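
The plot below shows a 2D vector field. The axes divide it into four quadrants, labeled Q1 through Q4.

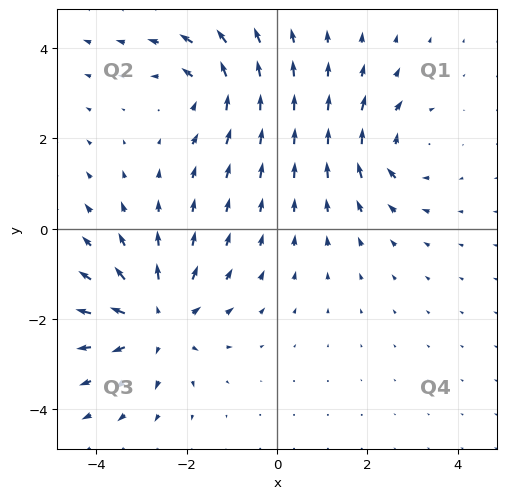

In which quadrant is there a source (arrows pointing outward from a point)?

The source sits at approximately (-2.7, -2.0), which lies in quadrant Q3. The divergence there is about +4, positive as expected for a source.

Q3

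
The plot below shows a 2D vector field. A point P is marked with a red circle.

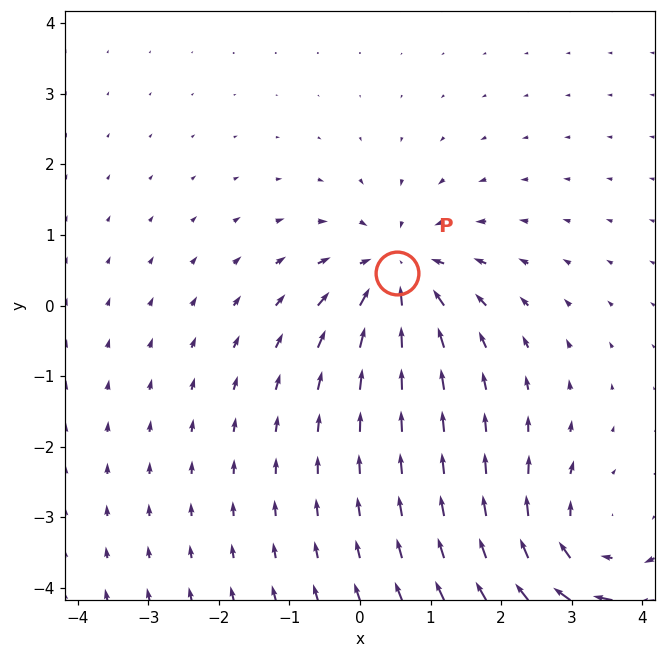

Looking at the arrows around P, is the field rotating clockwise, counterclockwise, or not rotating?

not rotating

Near P at (0.5, 0.5) the arrows show no circulation. The curl there is ≈0.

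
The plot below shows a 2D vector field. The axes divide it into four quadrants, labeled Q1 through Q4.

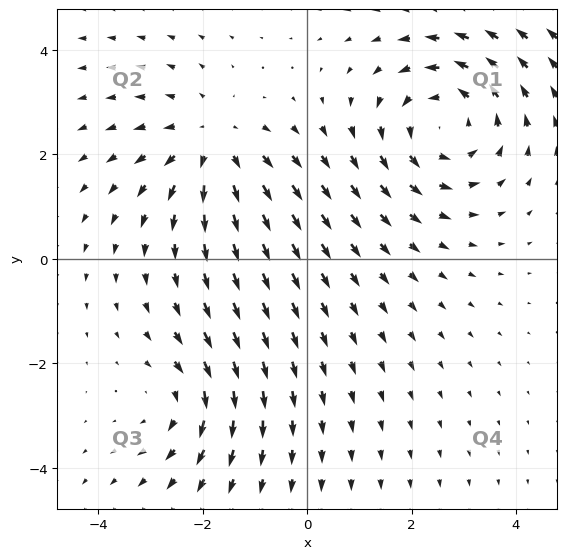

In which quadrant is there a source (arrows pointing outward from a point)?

The source sits at approximately (-1.8, 2.2), which lies in quadrant Q2. The divergence there is about +3, positive as expected for a source.

Q2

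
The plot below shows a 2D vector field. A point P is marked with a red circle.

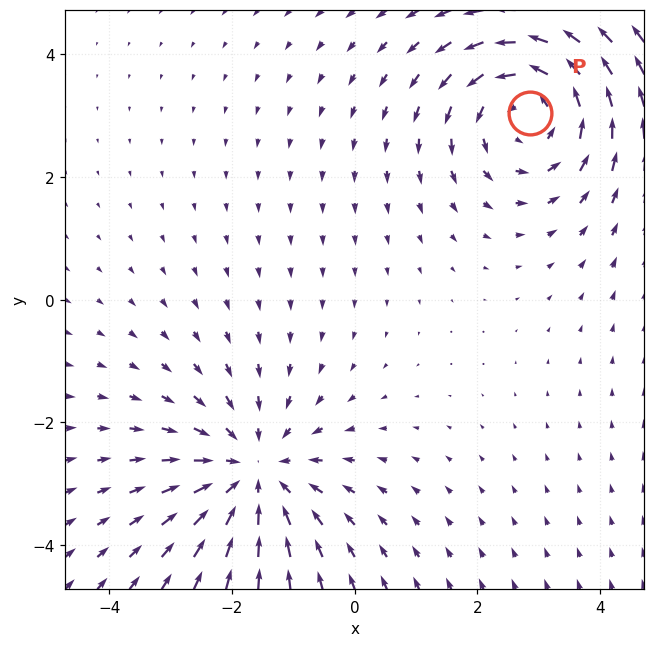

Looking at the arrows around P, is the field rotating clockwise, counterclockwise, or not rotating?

Near P at (2.9, 3.0) the arrows circulate counterclockwise. The curl (z-component) there is about +3; positive curl means counterclockwise rotation.

counterclockwise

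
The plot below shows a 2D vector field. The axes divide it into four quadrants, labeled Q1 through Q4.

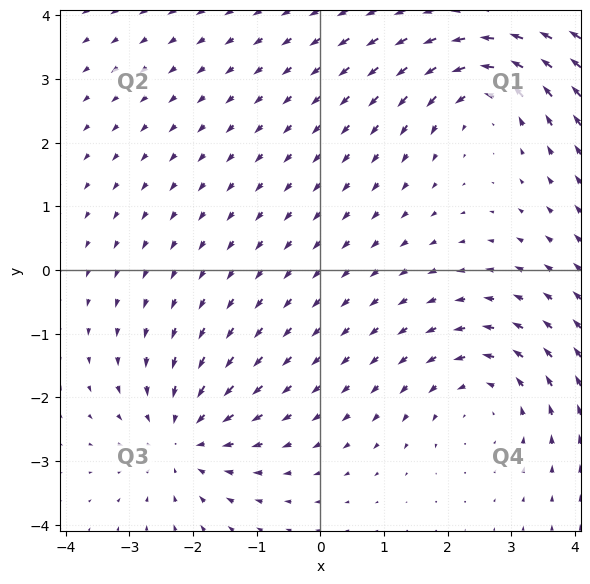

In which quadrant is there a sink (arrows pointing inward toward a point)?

The sink sits at approximately (-2.2, -2.6), which lies in quadrant Q3. The divergence there is about -4, negative as expected for a sink.

Q3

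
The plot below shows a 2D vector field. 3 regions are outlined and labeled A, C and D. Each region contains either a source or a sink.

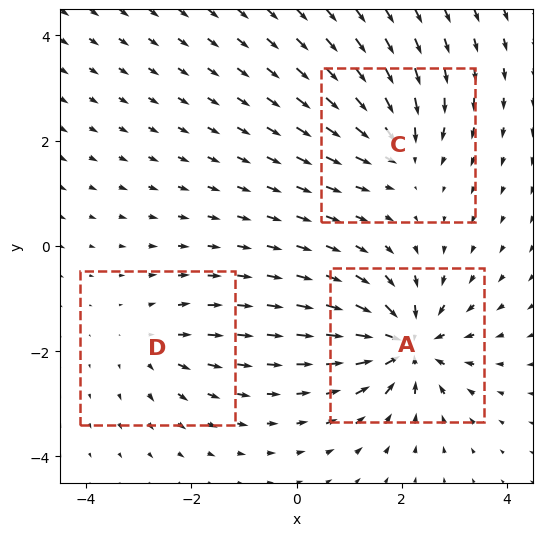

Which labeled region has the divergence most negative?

Divergence at each region's feature centre — A: about -6, C: about -4, D: about +3. Region A is most negative.

A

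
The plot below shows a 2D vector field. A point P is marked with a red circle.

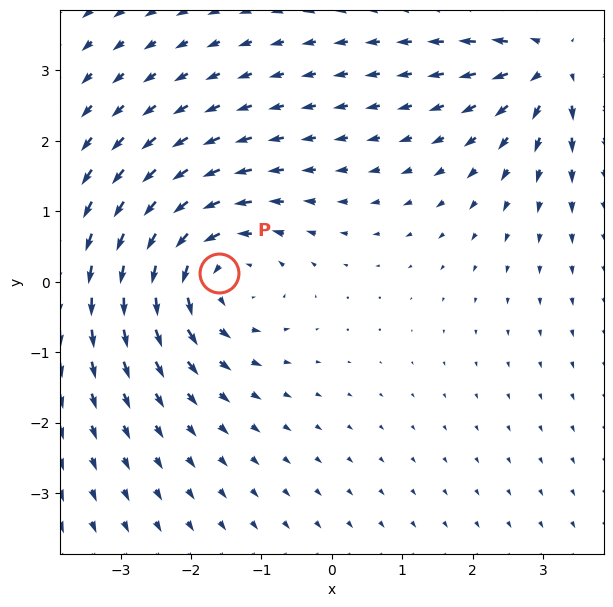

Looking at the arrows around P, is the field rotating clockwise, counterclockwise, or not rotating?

counterclockwise

Near P at (-1.6, 0.1) the arrows circulate counterclockwise. The curl (z-component) there is about +4; positive curl means counterclockwise rotation.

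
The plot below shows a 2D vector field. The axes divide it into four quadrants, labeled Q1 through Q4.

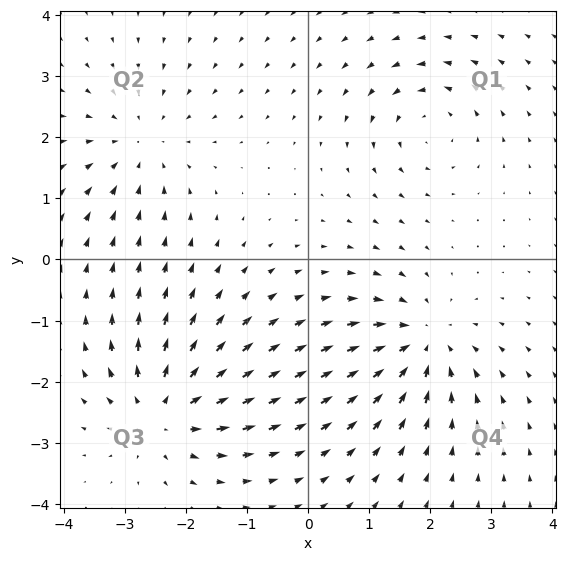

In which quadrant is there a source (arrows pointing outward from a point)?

The source sits at approximately (-2.4, -2.5), which lies in quadrant Q3. The divergence there is about +5, positive as expected for a source.

Q3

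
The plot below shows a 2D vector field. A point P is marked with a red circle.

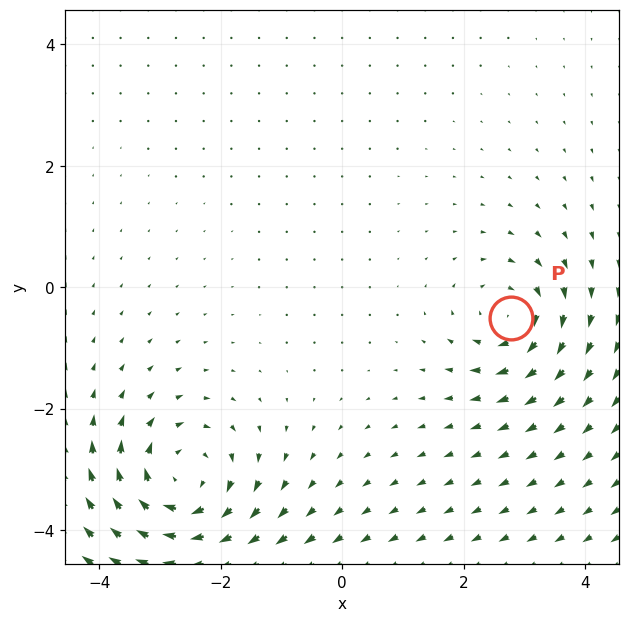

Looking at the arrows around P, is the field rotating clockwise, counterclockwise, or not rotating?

clockwise

Near P at (2.8, -0.5) the arrows circulate clockwise. The curl (z-component) there is about -4; negative curl means clockwise rotation.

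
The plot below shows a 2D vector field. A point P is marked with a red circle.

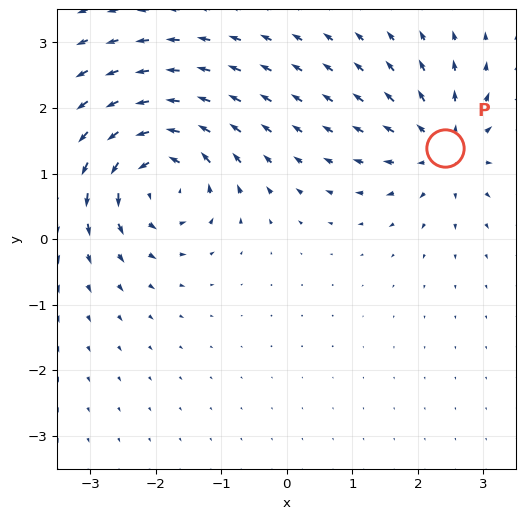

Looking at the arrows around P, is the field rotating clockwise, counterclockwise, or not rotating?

not rotating

Near P at (2.4, 1.4) the arrows show no circulation. The curl there is ≈0.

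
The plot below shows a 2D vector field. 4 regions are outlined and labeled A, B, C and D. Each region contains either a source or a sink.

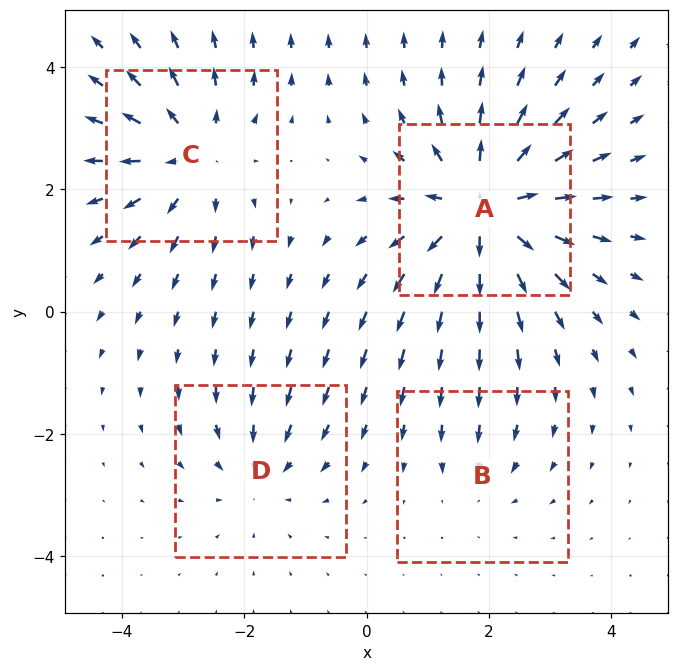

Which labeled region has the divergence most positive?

A

Divergence at each region's feature centre — A: about +7, B: about -2, C: about +5, D: about -3. Region A is most positive.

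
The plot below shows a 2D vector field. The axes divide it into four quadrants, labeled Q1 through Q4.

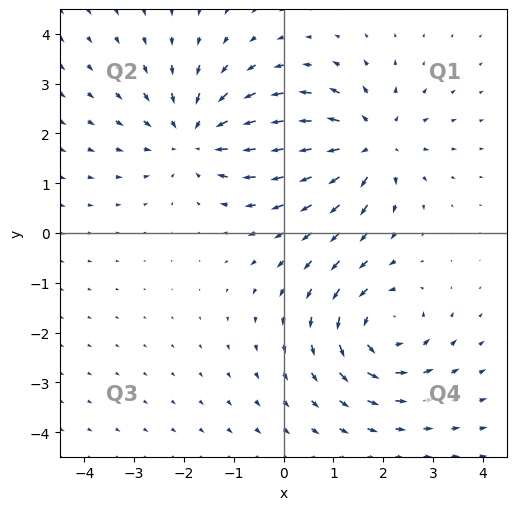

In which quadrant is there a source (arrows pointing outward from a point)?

Q1

The source sits at approximately (1.7, 1.8), which lies in quadrant Q1. The divergence there is about +4, positive as expected for a source.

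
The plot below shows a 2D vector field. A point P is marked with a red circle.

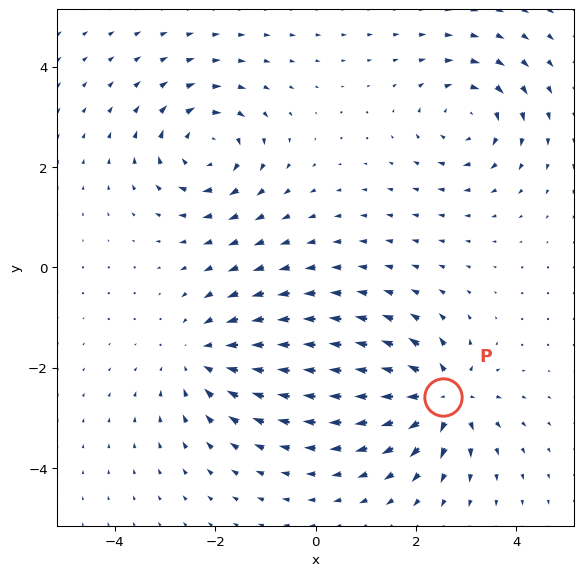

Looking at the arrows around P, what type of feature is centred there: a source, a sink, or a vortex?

At P (2.5, -2.6) the arrows spread outward. Divergence about +7, curl ≈0 — positive divergence with near-zero curl is a source.

source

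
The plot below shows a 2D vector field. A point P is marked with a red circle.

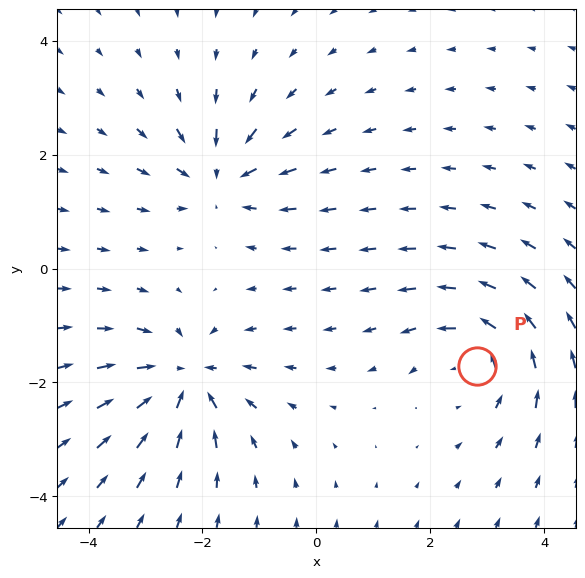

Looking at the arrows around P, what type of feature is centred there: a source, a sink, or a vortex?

At P (2.8, -1.7) the arrows circulate counterclockwise. Divergence ≈0, curl about +4 — near-zero divergence with nonzero curl is a vortex.

vortex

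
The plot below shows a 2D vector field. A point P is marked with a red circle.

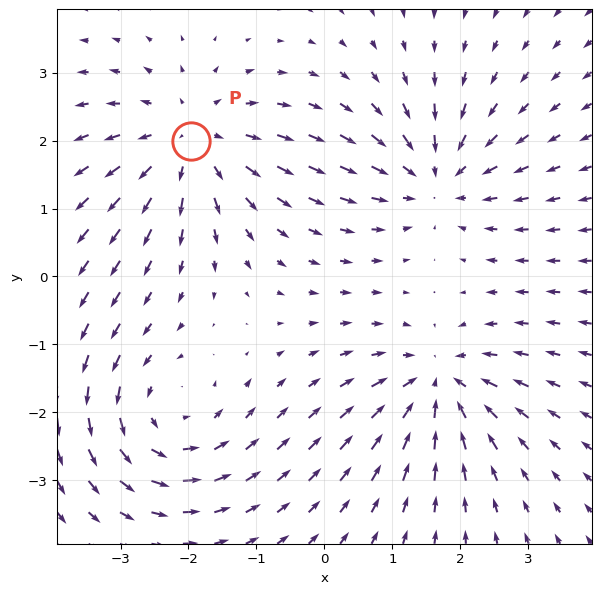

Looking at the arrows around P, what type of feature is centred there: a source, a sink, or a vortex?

At P (-2.0, 2.0) the arrows spread outward. Divergence about +4, curl ≈0 — positive divergence with near-zero curl is a source.

source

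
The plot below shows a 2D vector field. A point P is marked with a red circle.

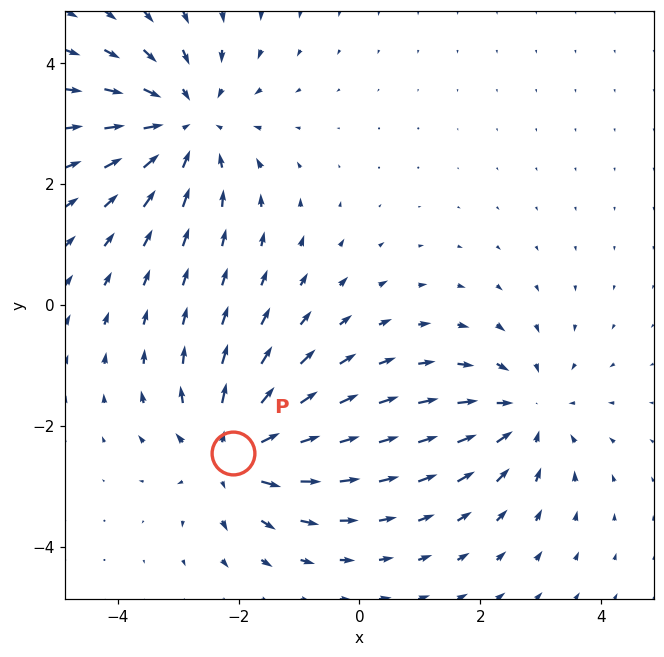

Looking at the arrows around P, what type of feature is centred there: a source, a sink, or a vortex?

At P (-2.1, -2.5) the arrows spread outward. Divergence about +5, curl ≈0 — positive divergence with near-zero curl is a source.

source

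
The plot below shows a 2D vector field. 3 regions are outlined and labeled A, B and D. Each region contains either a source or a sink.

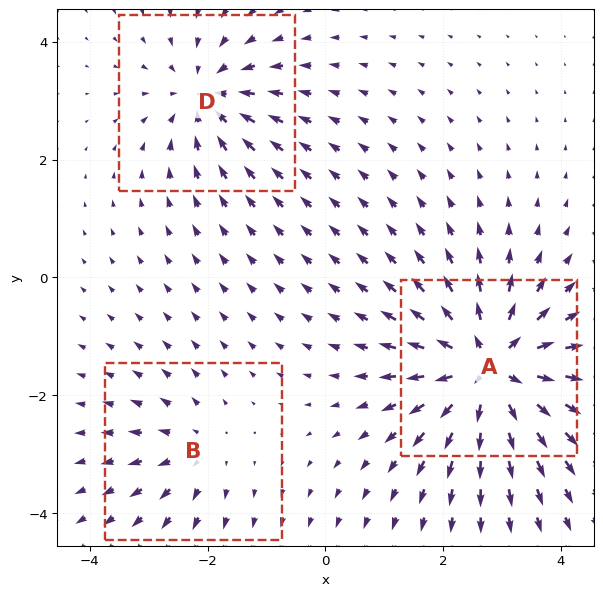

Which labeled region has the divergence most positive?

A

Divergence at each region's feature centre — A: about +6, B: about +2, D: about -4. Region A is most positive.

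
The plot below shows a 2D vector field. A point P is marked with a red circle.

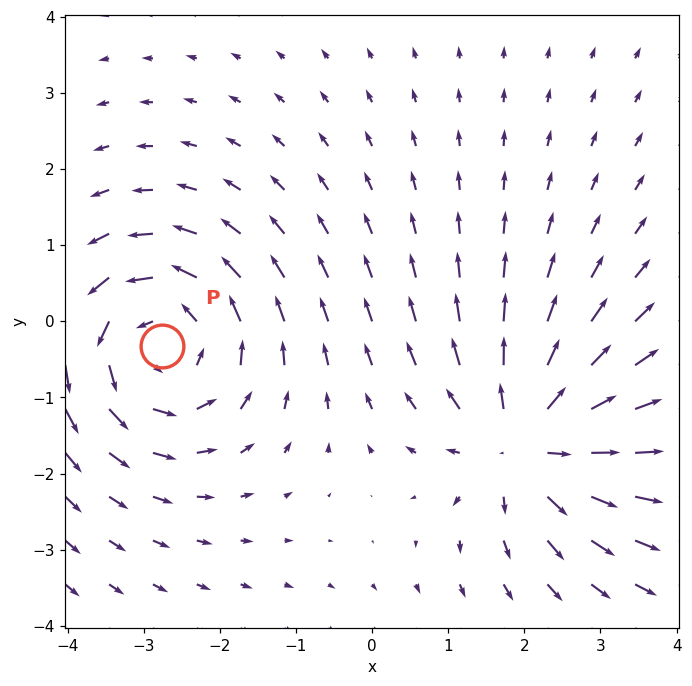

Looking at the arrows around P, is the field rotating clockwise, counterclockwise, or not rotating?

counterclockwise

Near P at (-2.8, -0.3) the arrows circulate counterclockwise. The curl (z-component) there is about +4; positive curl means counterclockwise rotation.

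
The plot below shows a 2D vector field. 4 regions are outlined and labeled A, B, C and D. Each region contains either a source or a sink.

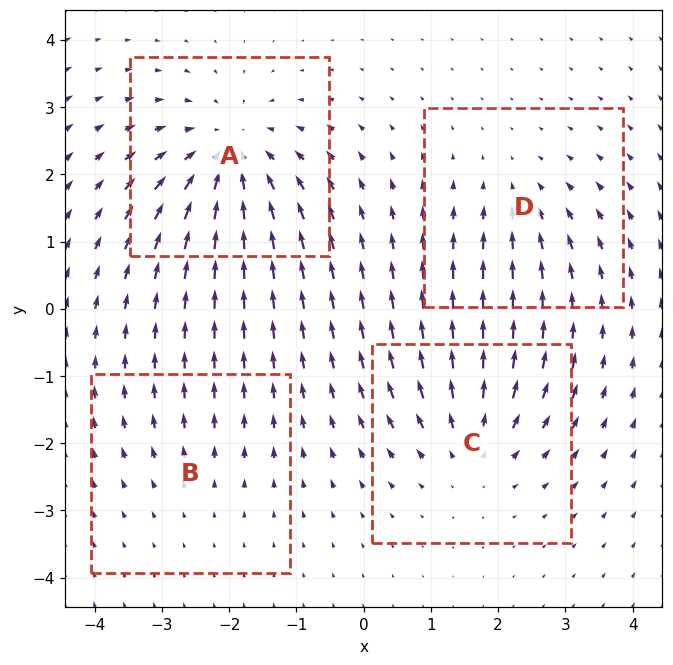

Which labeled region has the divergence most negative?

A

Divergence at each region's feature centre — A: about -6, B: about +2, C: about +5, D: about -3. Region A is most negative.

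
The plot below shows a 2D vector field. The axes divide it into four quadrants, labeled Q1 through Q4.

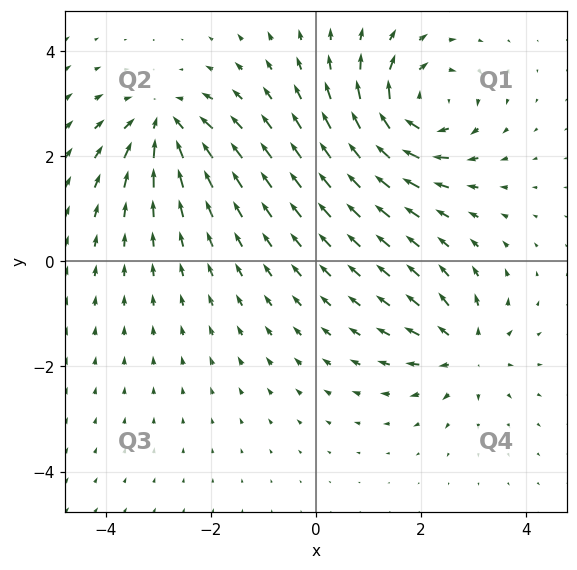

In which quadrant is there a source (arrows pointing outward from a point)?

The source sits at approximately (2.8, -1.7), which lies in quadrant Q4. The divergence there is about +4, positive as expected for a source.

Q4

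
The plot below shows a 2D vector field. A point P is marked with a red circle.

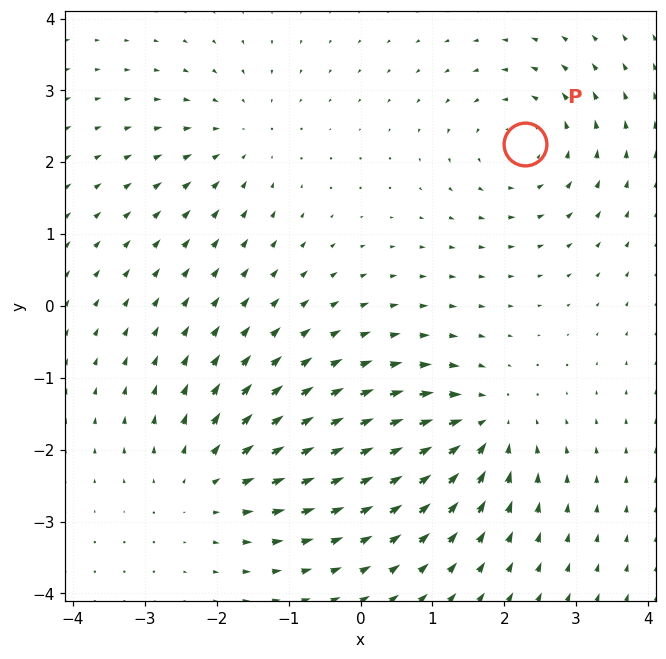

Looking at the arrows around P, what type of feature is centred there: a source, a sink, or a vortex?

vortex

At P (2.3, 2.3) the arrows circulate counterclockwise. Divergence ≈0, curl about +4 — near-zero divergence with nonzero curl is a vortex.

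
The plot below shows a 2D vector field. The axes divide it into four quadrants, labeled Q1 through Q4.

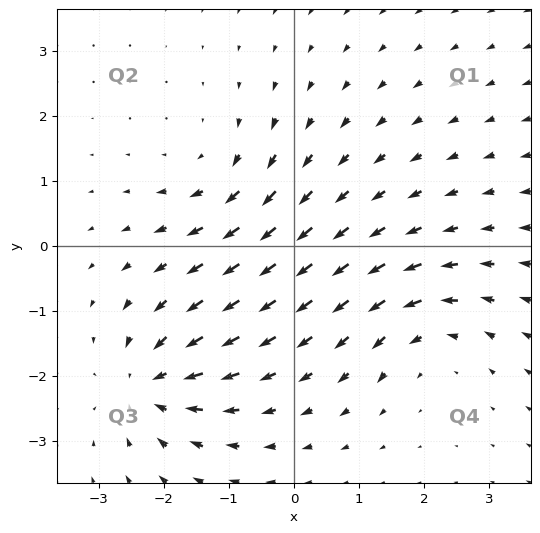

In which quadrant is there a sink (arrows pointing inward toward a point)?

Q3

The sink sits at approximately (-2.2, -2.1), which lies in quadrant Q3. The divergence there is about -5, negative as expected for a sink.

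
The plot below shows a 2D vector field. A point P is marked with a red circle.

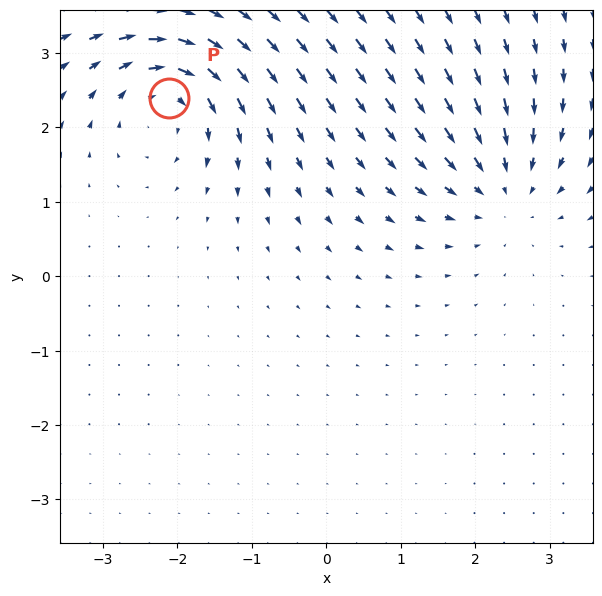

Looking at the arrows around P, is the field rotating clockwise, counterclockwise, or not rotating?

Near P at (-2.1, 2.4) the arrows circulate clockwise. The curl (z-component) there is about -4; negative curl means clockwise rotation.

clockwise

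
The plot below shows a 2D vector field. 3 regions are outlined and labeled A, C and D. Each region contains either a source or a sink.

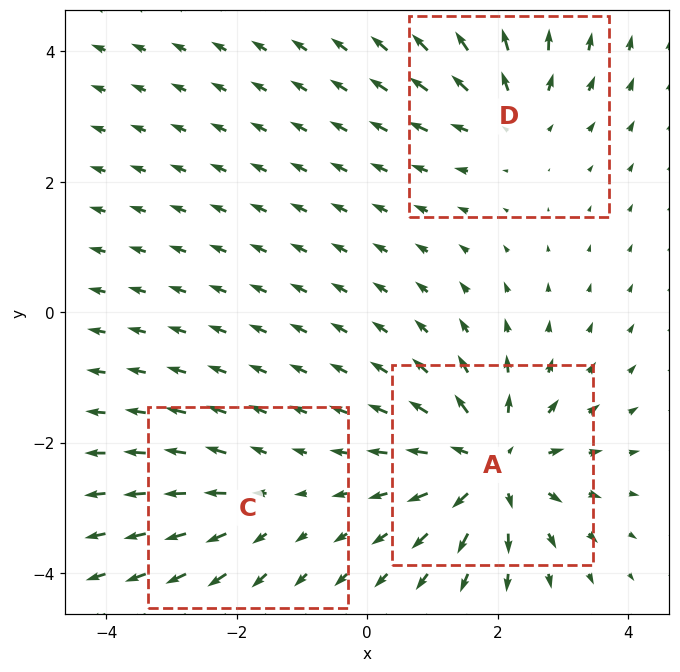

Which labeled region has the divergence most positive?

Divergence at each region's feature centre — A: about +6, C: about +2, D: about +3. Region A is most positive.

A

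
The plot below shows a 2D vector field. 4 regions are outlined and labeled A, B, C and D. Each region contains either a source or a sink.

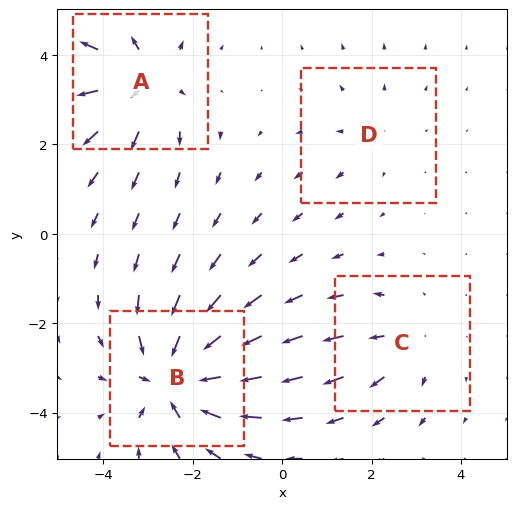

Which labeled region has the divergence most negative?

Divergence at each region's feature centre — A: about +4, B: about -6, C: about +3, D: about +2. Region B is most negative.

B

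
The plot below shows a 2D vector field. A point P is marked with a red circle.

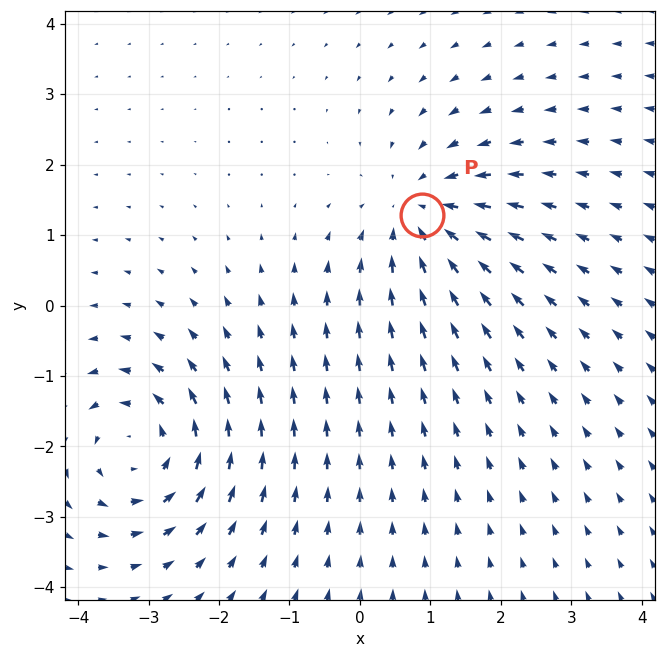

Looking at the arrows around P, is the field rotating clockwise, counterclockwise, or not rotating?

Near P at (0.9, 1.3) the arrows show no circulation. The curl there is ≈0.

not rotating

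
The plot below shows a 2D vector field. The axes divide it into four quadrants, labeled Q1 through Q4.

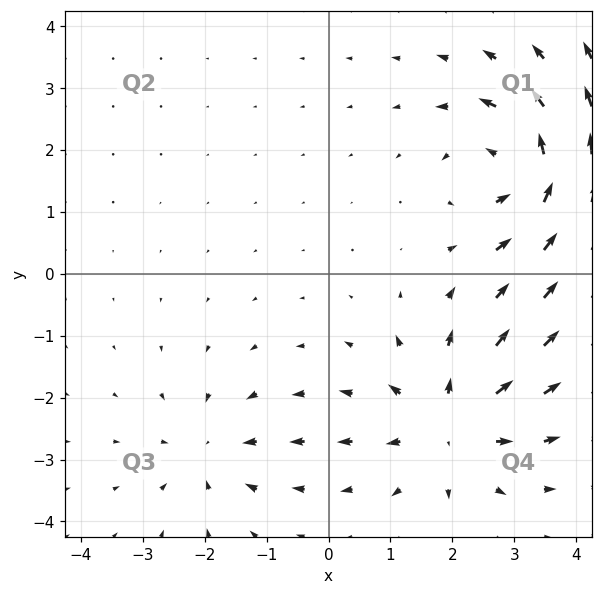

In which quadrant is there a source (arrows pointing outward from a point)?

Q4

The source sits at approximately (1.9, -2.4), which lies in quadrant Q4. The divergence there is about +5, positive as expected for a source.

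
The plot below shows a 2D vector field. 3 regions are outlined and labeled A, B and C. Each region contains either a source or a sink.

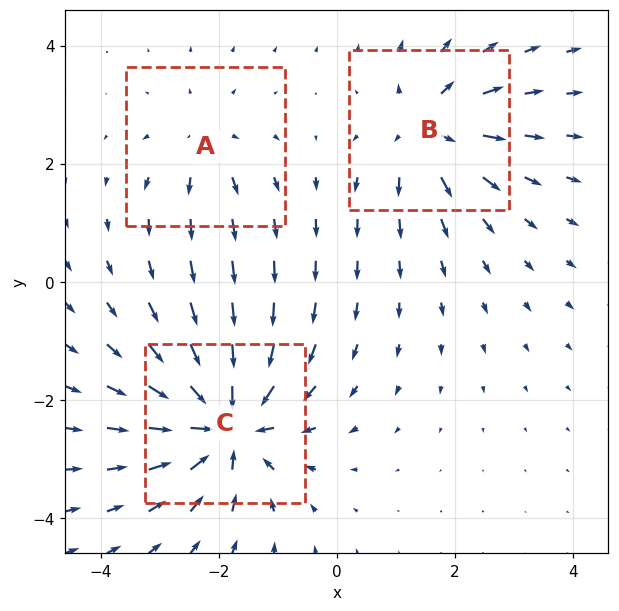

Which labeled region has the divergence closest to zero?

A

Divergence at each region's feature centre — A: about +2, B: about +4, C: about -6. Region A is closest to zero.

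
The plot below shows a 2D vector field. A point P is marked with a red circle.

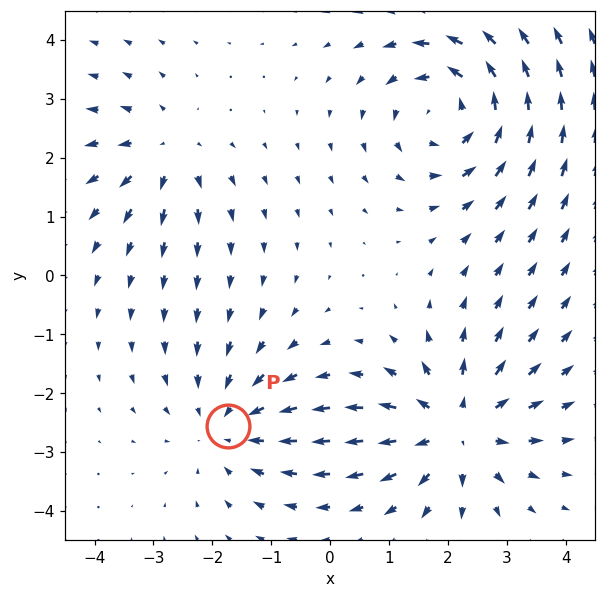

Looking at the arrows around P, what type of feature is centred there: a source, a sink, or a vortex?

sink

At P (-1.7, -2.6) the arrows converge inward. Divergence about -3, curl ≈0 — negative divergence with near-zero curl is a sink.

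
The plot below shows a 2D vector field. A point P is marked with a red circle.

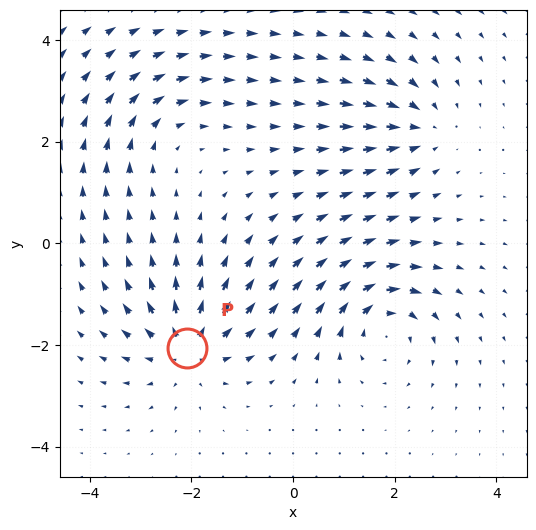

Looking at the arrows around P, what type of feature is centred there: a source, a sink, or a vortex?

At P (-2.1, -2.1) the arrows spread outward. Divergence about +6, curl ≈0 — positive divergence with near-zero curl is a source.

source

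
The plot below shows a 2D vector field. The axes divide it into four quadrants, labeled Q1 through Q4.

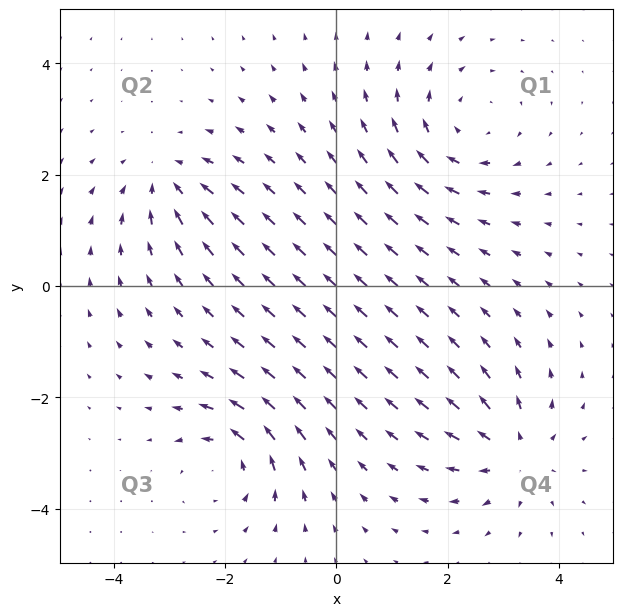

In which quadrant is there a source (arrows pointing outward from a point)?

Q4

The source sits at approximately (3.2, -3.0), which lies in quadrant Q4. The divergence there is about +5, positive as expected for a source.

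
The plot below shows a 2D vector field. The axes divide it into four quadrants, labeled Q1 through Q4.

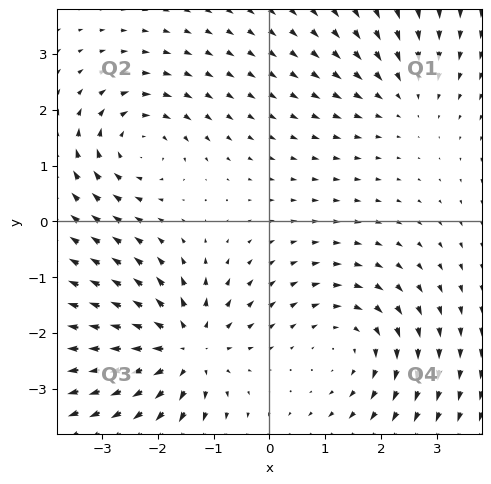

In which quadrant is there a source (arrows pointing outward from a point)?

Q3

The source sits at approximately (-1.5, -2.3), which lies in quadrant Q3. The divergence there is about +5, positive as expected for a source.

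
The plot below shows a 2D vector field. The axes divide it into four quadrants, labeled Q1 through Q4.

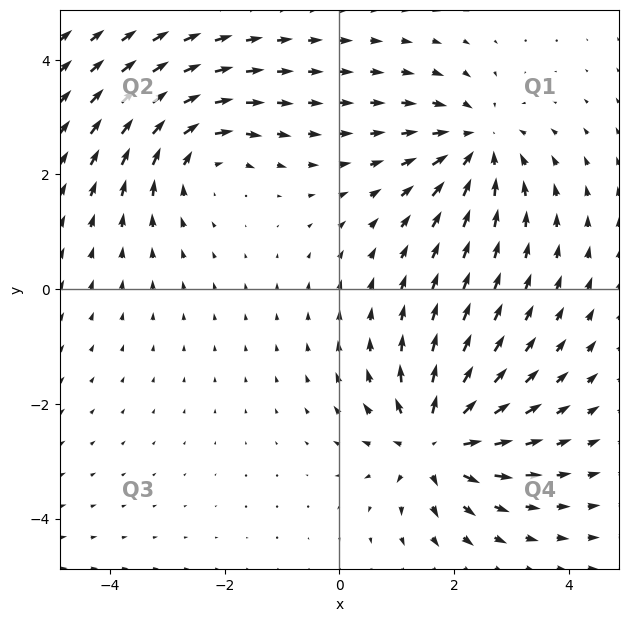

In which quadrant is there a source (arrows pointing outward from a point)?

The source sits at approximately (1.7, -2.7), which lies in quadrant Q4. The divergence there is about +4, positive as expected for a source.

Q4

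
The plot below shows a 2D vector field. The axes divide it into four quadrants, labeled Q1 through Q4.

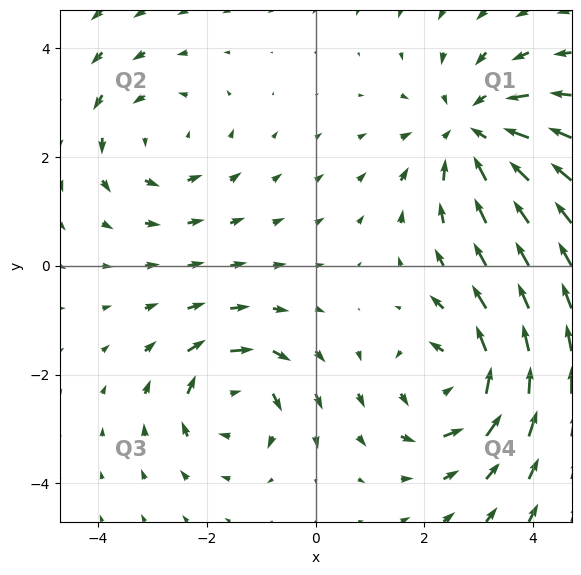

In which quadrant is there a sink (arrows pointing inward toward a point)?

Q1

The sink sits at approximately (2.9, 2.5), which lies in quadrant Q1. The divergence there is about -4, negative as expected for a sink.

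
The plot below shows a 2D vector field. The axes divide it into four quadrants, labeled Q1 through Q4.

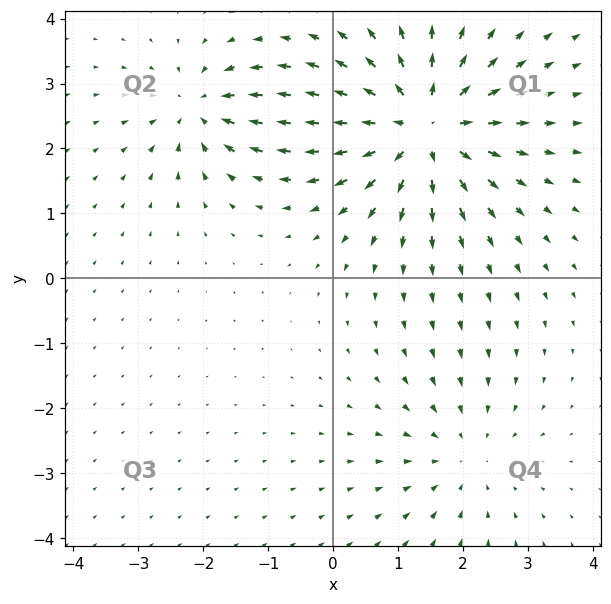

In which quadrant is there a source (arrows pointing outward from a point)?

The source sits at approximately (1.4, 2.3), which lies in quadrant Q1. The divergence there is about +6, positive as expected for a source.

Q1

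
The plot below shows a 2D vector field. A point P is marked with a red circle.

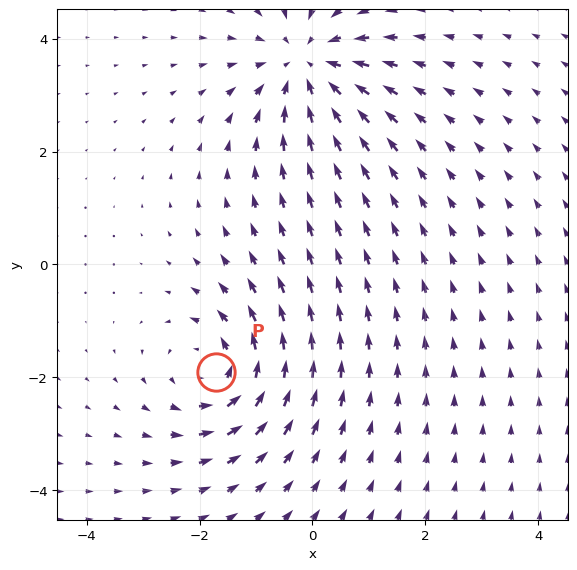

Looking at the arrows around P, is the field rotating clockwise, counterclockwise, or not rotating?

counterclockwise

Near P at (-1.7, -1.9) the arrows circulate counterclockwise. The curl (z-component) there is about +4; positive curl means counterclockwise rotation.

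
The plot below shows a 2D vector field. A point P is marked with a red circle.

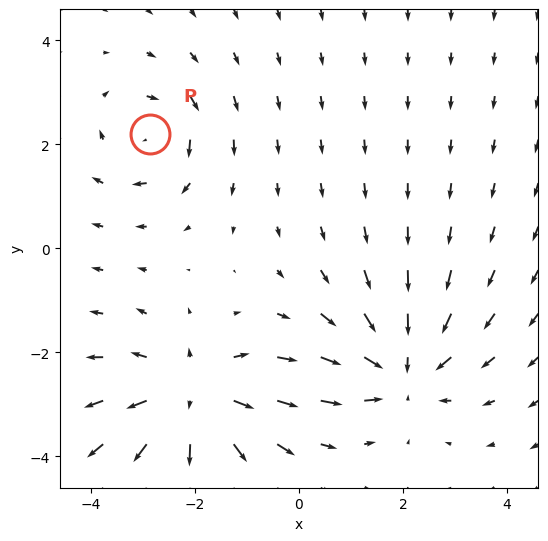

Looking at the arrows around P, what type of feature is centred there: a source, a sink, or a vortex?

At P (-2.9, 2.2) the arrows circulate clockwise. Divergence ≈0, curl about -4 — near-zero divergence with nonzero curl is a vortex.

vortex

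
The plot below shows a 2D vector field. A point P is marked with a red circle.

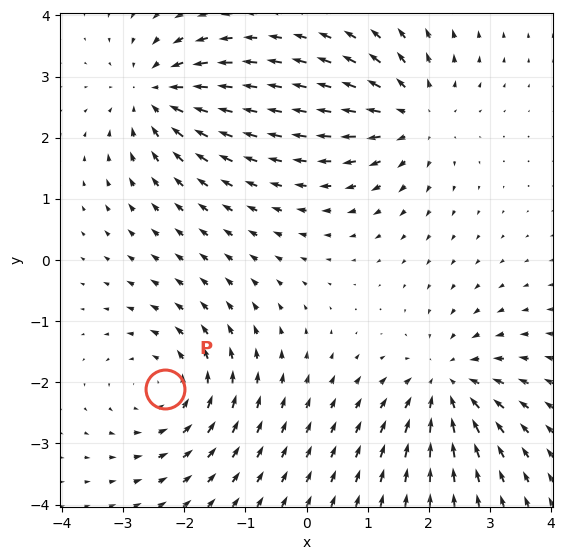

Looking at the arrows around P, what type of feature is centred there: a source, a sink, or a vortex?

vortex

At P (-2.3, -2.1) the arrows circulate counterclockwise. Divergence ≈0, curl about +5 — near-zero divergence with nonzero curl is a vortex.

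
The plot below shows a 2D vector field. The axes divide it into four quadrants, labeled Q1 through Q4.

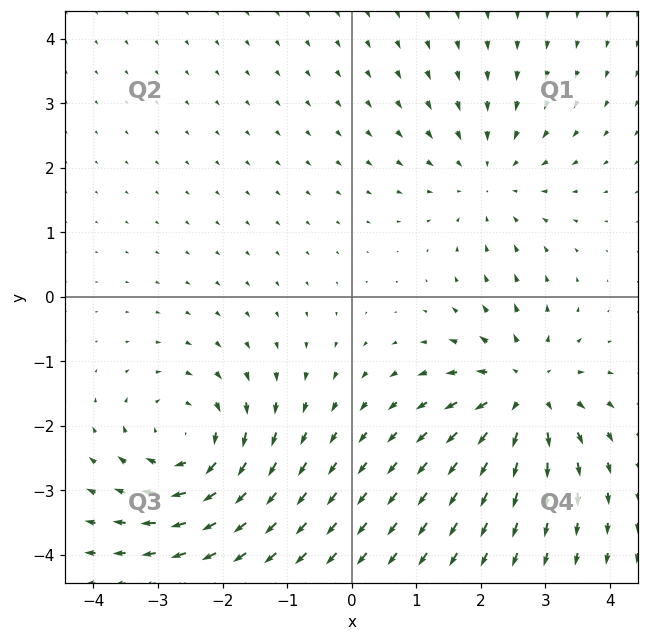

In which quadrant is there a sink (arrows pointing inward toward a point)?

The sink sits at approximately (2.1, 1.8), which lies in quadrant Q1. The divergence there is about -3, negative as expected for a sink.

Q1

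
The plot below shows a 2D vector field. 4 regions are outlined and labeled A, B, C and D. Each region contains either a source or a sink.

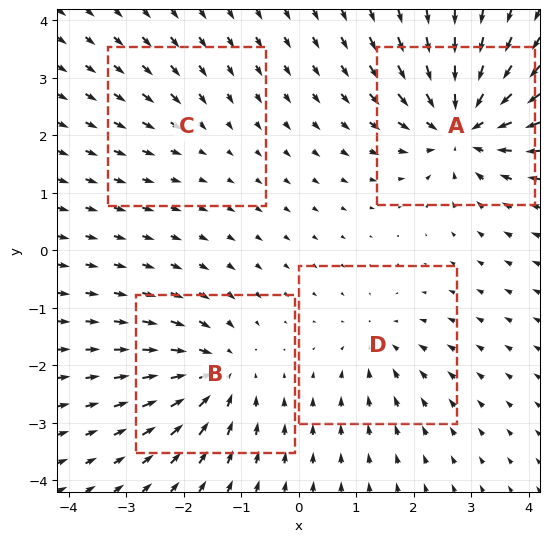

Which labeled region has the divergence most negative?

Divergence at each region's feature centre — A: about -8, B: about -6, C: about -2, D: about -4. Region A is most negative.

A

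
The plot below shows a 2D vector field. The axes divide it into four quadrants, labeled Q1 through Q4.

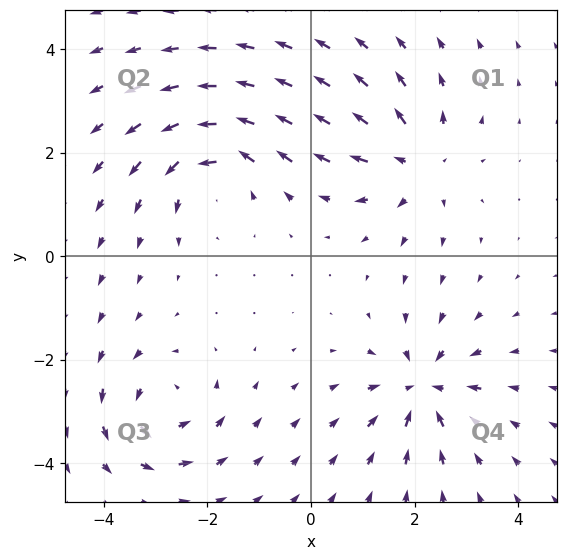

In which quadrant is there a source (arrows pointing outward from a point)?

The source sits at approximately (2.1, 1.8), which lies in quadrant Q1. The divergence there is about +5, positive as expected for a source.

Q1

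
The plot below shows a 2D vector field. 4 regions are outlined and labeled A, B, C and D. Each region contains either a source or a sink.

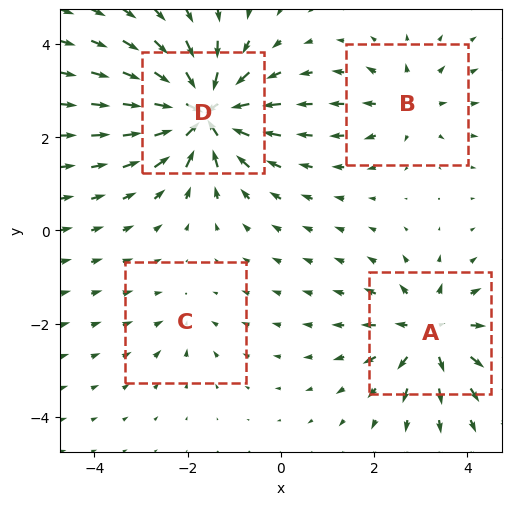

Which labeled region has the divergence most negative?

D

Divergence at each region's feature centre — A: about +6, B: about +4, C: about -2, D: about -9. Region D is most negative.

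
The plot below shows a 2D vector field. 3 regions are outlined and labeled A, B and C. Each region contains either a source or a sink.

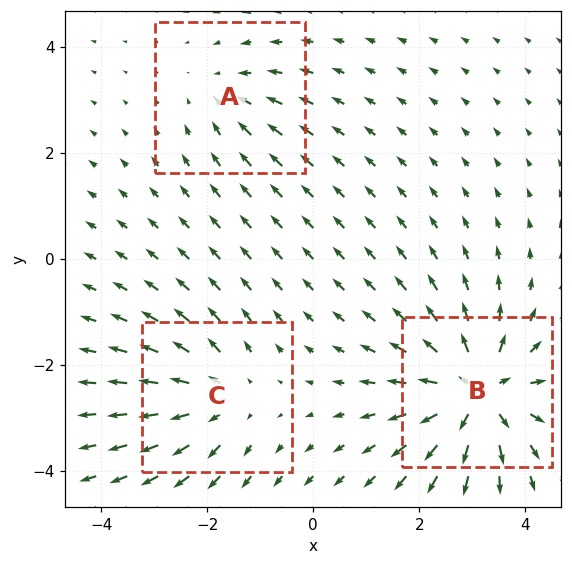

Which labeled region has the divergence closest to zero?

Divergence at each region's feature centre — A: about -2, B: about +6, C: about +3. Region A is closest to zero.

A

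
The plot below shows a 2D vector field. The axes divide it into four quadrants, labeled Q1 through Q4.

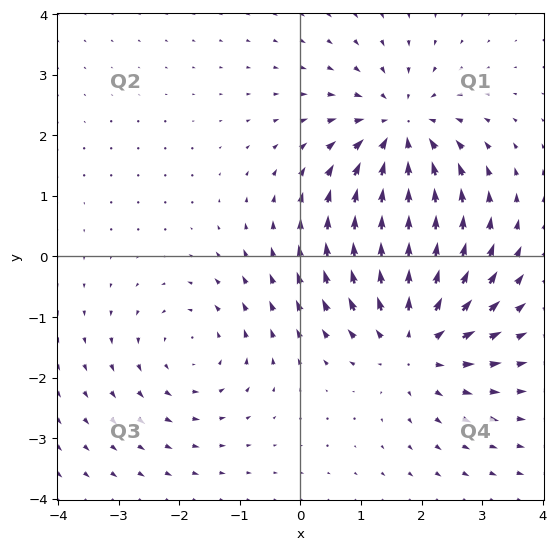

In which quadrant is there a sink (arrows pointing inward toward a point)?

The sink sits at approximately (1.6, 2.0), which lies in quadrant Q1. The divergence there is about -4, negative as expected for a sink.

Q1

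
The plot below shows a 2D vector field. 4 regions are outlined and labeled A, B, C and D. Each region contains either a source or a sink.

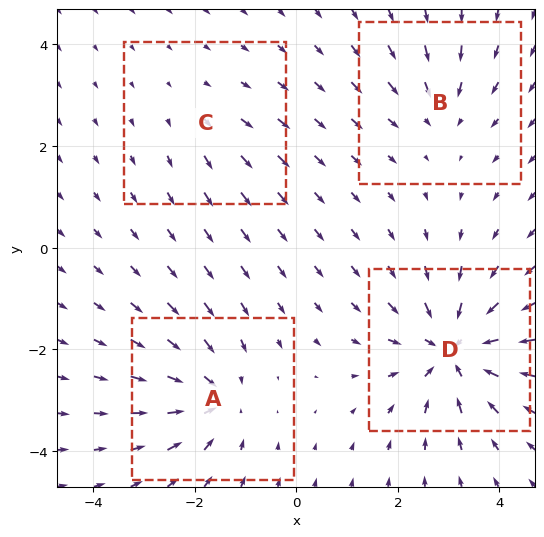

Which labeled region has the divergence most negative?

D

Divergence at each region's feature centre — A: about -5, B: about -3, C: about +2, D: about -7. Region D is most negative.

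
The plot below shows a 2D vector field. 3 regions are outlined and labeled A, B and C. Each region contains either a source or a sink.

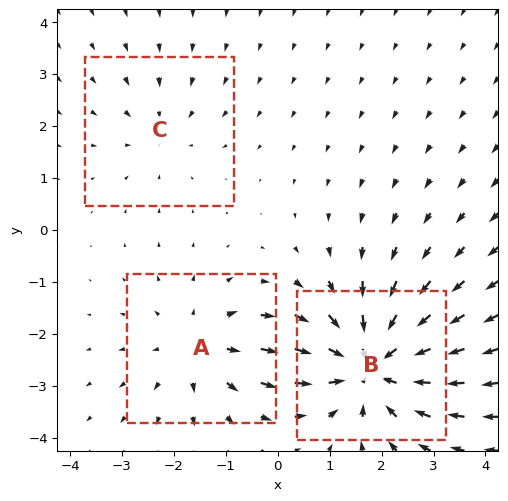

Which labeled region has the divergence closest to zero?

Divergence at each region's feature centre — A: about +3, B: about -5, C: about -2. Region C is closest to zero.

C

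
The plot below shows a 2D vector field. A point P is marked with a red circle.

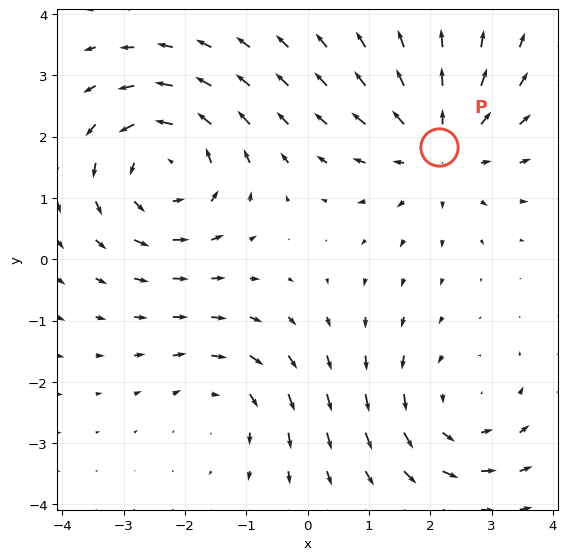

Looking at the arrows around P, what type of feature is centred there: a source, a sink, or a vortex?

source

At P (2.1, 1.8) the arrows spread outward. Divergence about +4, curl ≈0 — positive divergence with near-zero curl is a source.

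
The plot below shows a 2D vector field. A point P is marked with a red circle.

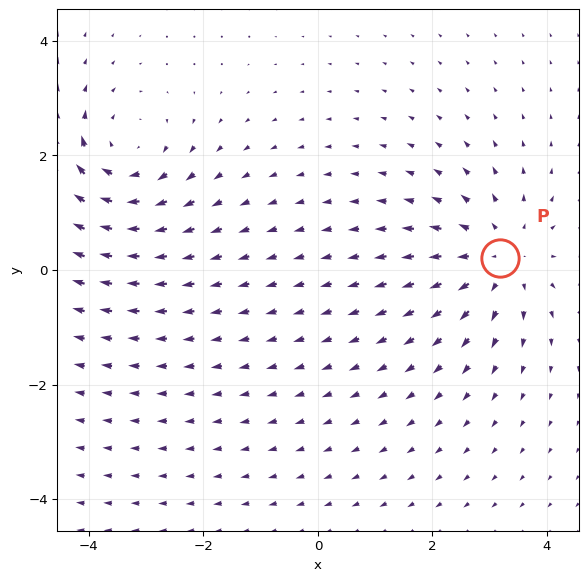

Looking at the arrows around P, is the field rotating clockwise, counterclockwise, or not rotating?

Near P at (3.2, 0.2) the arrows show no circulation. The curl there is ≈0.

not rotating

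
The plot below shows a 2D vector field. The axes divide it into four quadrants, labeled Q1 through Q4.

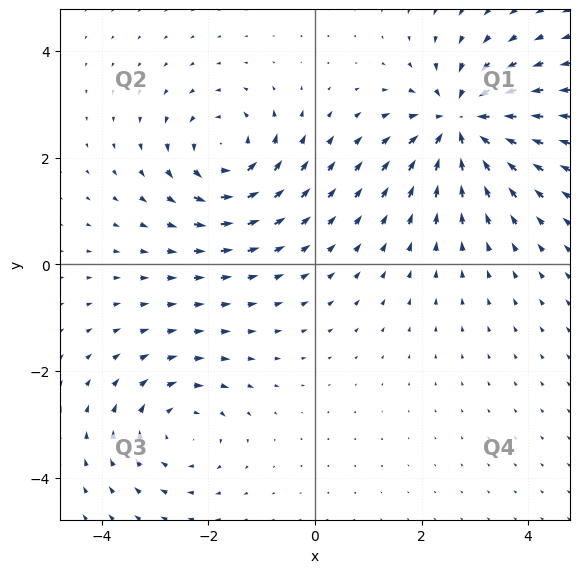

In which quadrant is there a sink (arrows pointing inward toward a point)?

Q1

The sink sits at approximately (2.7, 2.7), which lies in quadrant Q1. The divergence there is about -6, negative as expected for a sink.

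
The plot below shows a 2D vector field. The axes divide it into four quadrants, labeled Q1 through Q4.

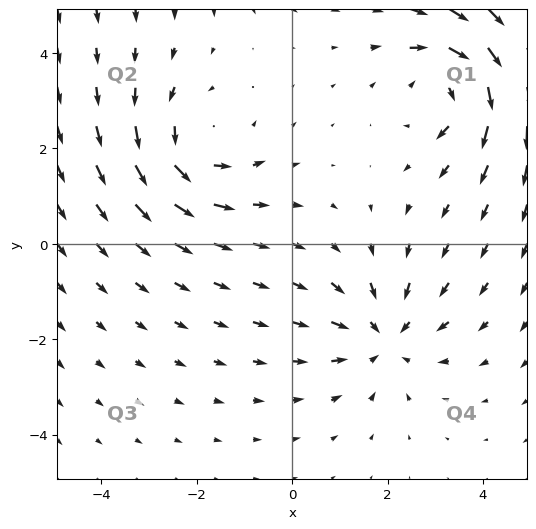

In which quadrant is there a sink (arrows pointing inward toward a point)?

Q4

The sink sits at approximately (1.9, -1.9), which lies in quadrant Q4. The divergence there is about -3, negative as expected for a sink.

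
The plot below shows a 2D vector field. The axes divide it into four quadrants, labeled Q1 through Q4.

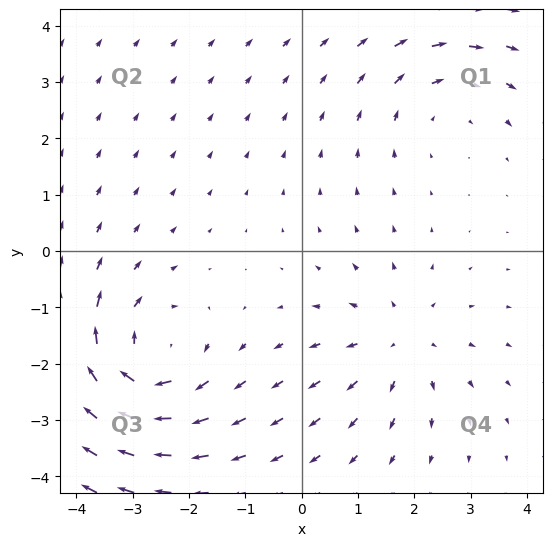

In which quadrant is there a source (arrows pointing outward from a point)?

The source sits at approximately (1.7, -1.6), which lies in quadrant Q4. The divergence there is about +3, positive as expected for a source.

Q4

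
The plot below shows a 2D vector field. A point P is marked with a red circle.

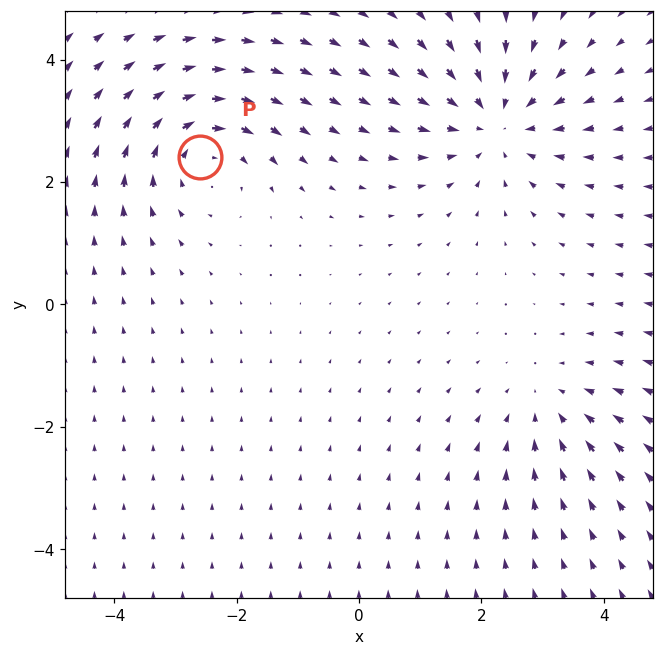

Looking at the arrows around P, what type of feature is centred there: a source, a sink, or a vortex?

At P (-2.6, 2.4) the arrows circulate clockwise. Divergence ≈0, curl about -3 — near-zero divergence with nonzero curl is a vortex.

vortex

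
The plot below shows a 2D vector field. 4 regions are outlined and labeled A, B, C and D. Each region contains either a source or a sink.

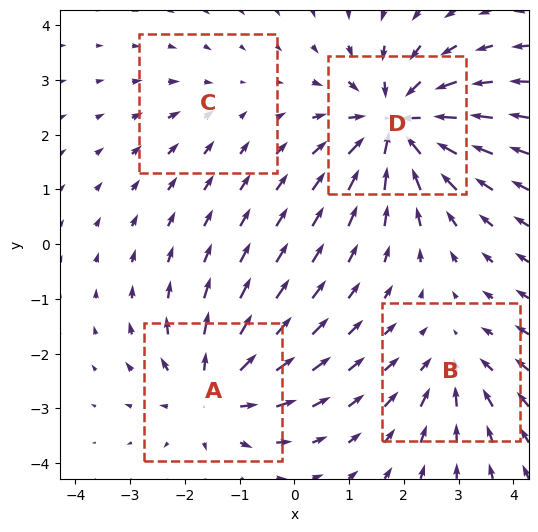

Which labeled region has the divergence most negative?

Divergence at each region's feature centre — A: about +5, B: about -4, C: about -2, D: about -7. Region D is most negative.

D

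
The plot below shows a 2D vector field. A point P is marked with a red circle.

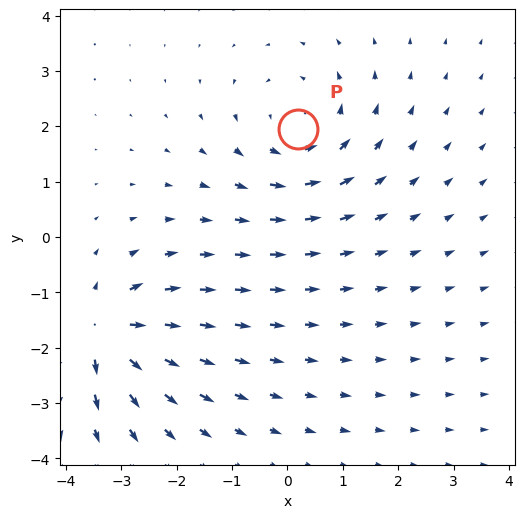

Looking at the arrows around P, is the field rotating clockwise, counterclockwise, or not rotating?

counterclockwise

Near P at (0.2, 1.9) the arrows circulate counterclockwise. The curl (z-component) there is about +4; positive curl means counterclockwise rotation.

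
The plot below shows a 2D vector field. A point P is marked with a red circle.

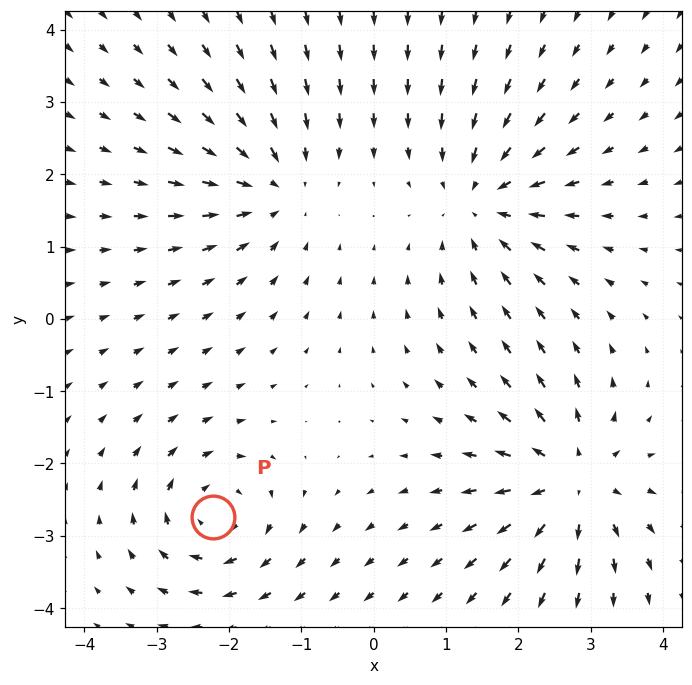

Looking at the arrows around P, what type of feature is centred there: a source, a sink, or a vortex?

vortex

At P (-2.2, -2.7) the arrows circulate clockwise. Divergence ≈0, curl about -5 — near-zero divergence with nonzero curl is a vortex.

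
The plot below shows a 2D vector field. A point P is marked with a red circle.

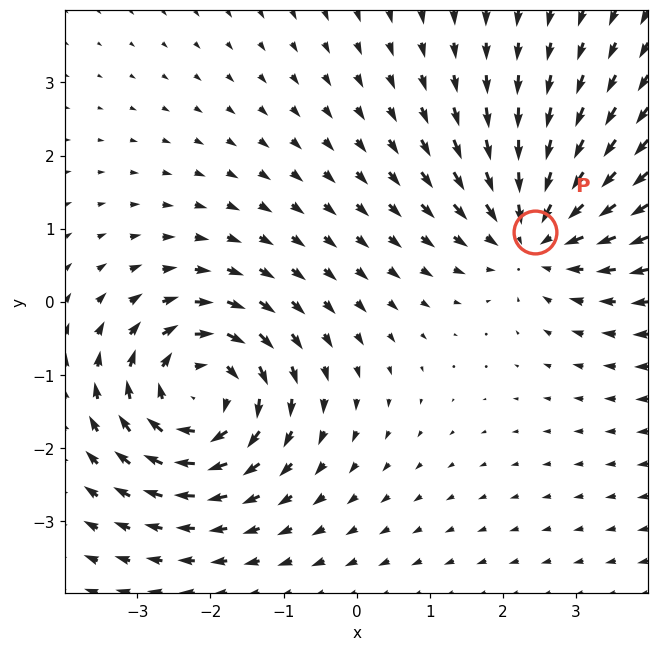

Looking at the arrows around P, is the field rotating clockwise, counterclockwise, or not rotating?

not rotating

Near P at (2.4, 0.9) the arrows show no circulation. The curl there is ≈0.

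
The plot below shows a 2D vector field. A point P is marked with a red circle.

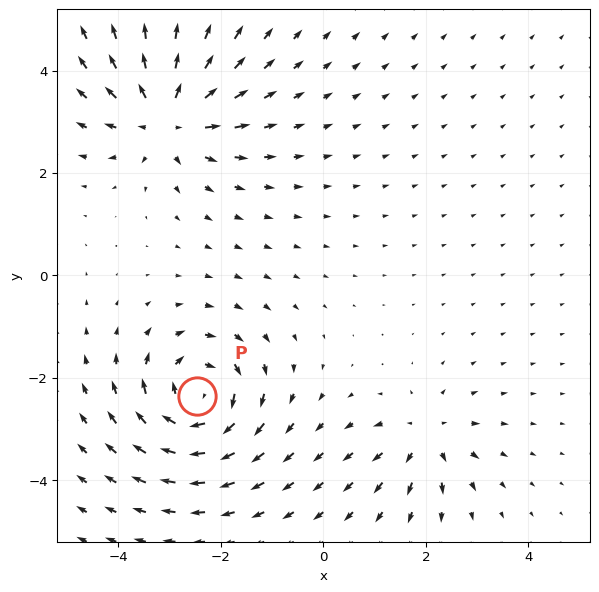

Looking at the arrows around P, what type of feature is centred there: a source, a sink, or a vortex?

vortex

At P (-2.5, -2.4) the arrows circulate clockwise. Divergence ≈0, curl about -6 — near-zero divergence with nonzero curl is a vortex.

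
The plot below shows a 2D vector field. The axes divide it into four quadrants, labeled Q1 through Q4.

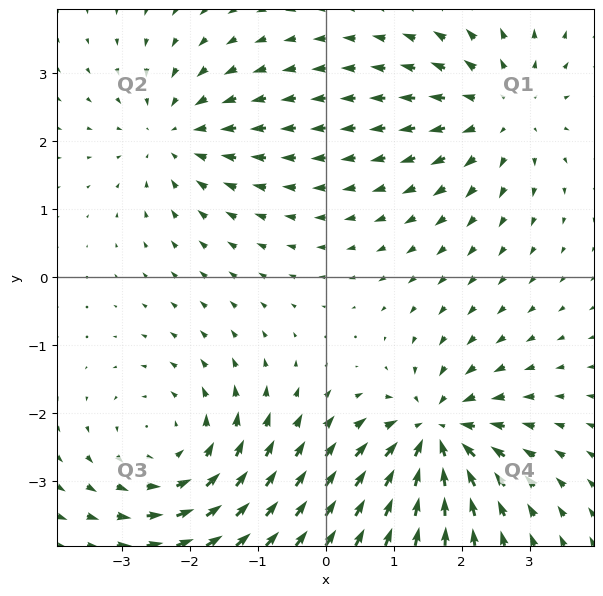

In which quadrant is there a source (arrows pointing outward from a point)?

The source sits at approximately (2.6, 2.5), which lies in quadrant Q1. The divergence there is about +3, positive as expected for a source.

Q1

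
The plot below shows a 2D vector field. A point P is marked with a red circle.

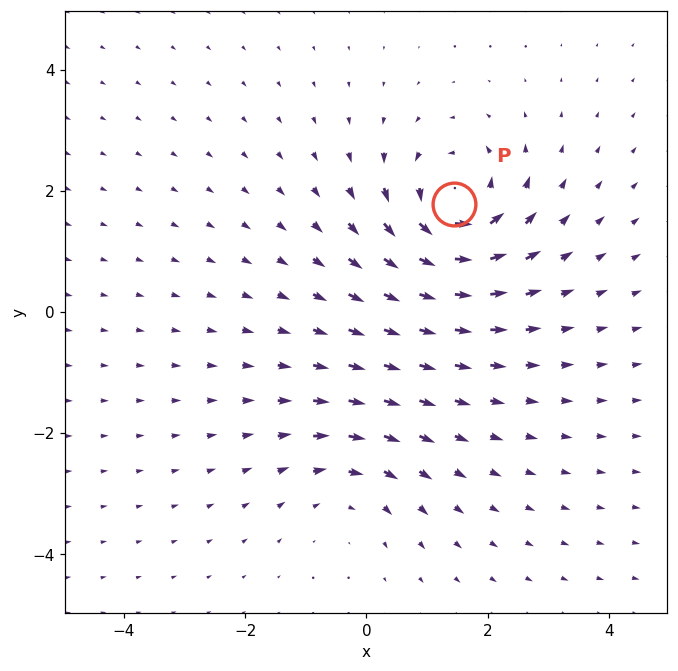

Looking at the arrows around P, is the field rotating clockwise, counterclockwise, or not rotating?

Near P at (1.4, 1.8) the arrows circulate counterclockwise. The curl (z-component) there is about +6; positive curl means counterclockwise rotation.

counterclockwise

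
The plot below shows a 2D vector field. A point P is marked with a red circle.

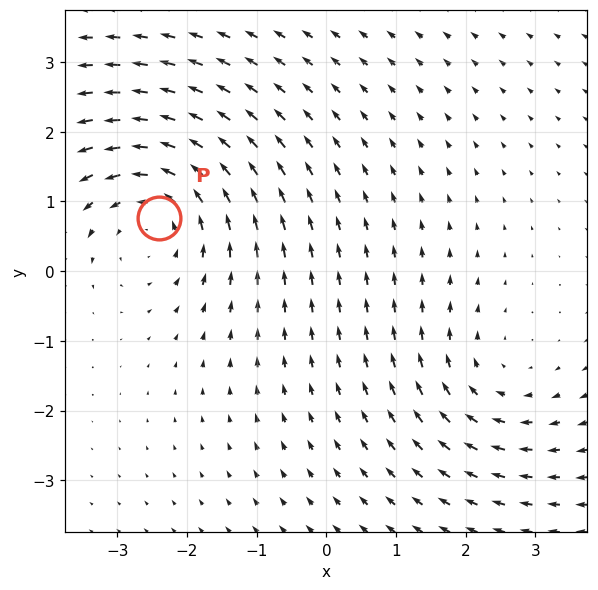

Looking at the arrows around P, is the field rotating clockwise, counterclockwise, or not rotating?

Near P at (-2.4, 0.8) the arrows circulate counterclockwise. The curl (z-component) there is about +3; positive curl means counterclockwise rotation.

counterclockwise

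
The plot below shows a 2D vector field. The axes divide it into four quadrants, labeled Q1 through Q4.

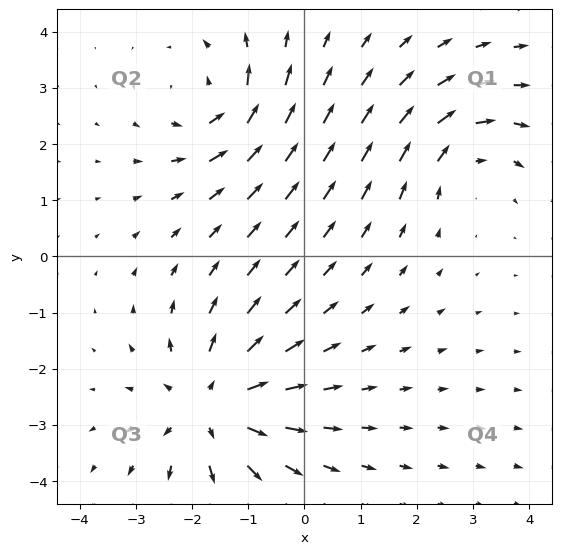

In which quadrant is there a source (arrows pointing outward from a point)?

The source sits at approximately (-1.6, -2.7), which lies in quadrant Q3. The divergence there is about +4, positive as expected for a source.

Q3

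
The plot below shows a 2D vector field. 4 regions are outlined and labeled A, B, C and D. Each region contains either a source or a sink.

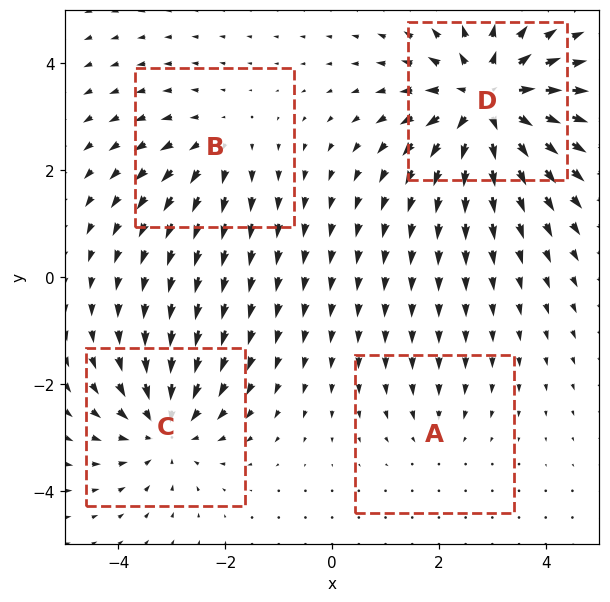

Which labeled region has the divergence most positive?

D

Divergence at each region's feature centre — A: about -2, B: about +3, C: about -5, D: about +7. Region D is most positive.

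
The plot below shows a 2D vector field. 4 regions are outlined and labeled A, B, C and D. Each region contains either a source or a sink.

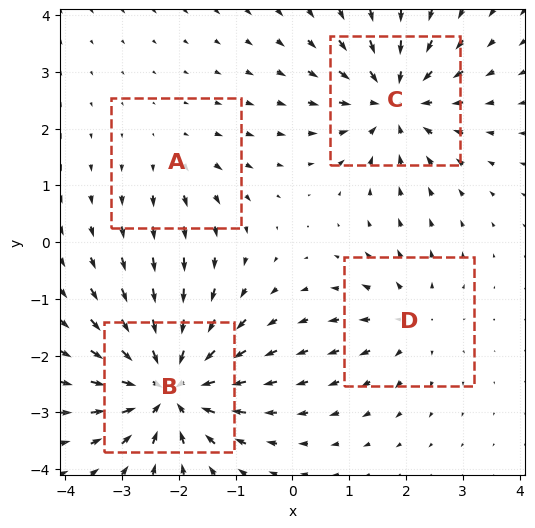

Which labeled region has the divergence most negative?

B

Divergence at each region's feature centre — A: about +2, B: about -8, C: about -6, D: about +4. Region B is most negative.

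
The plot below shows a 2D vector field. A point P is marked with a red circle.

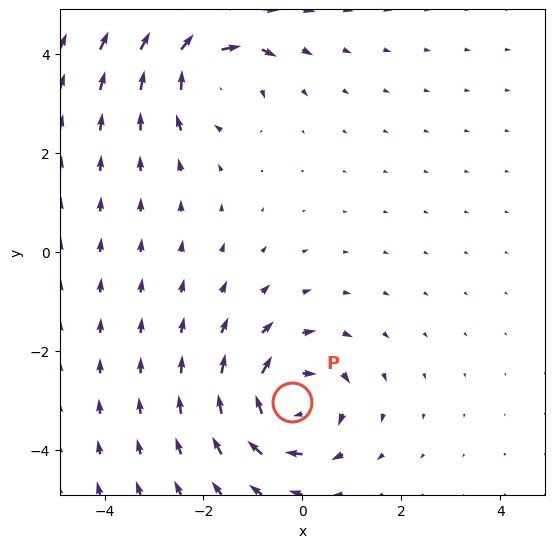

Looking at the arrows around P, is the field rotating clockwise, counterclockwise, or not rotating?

clockwise

Near P at (-0.2, -3.0) the arrows circulate clockwise. The curl (z-component) there is about -5; negative curl means clockwise rotation.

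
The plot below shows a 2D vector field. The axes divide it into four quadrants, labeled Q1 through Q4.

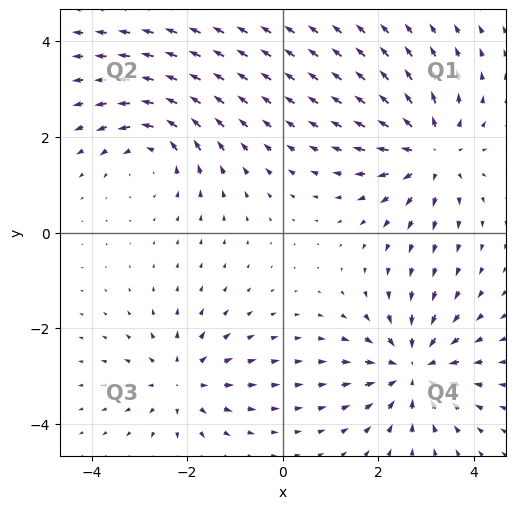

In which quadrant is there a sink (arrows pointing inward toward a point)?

Q4

The sink sits at approximately (2.7, -2.8), which lies in quadrant Q4. The divergence there is about -5, negative as expected for a sink.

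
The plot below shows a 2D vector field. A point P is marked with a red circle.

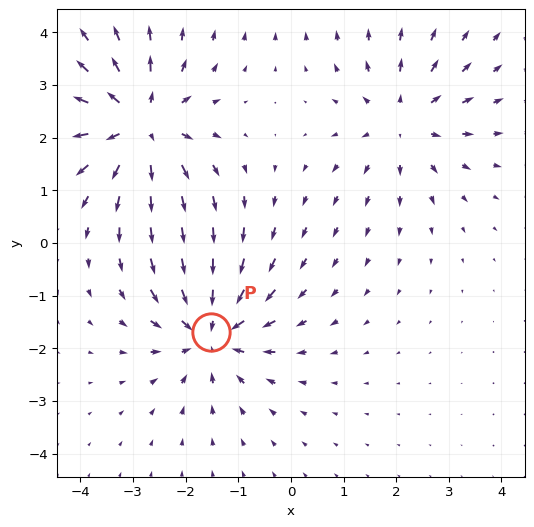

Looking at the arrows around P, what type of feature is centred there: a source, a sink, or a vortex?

At P (-1.5, -1.7) the arrows converge inward. Divergence about -5, curl ≈0 — negative divergence with near-zero curl is a sink.

sink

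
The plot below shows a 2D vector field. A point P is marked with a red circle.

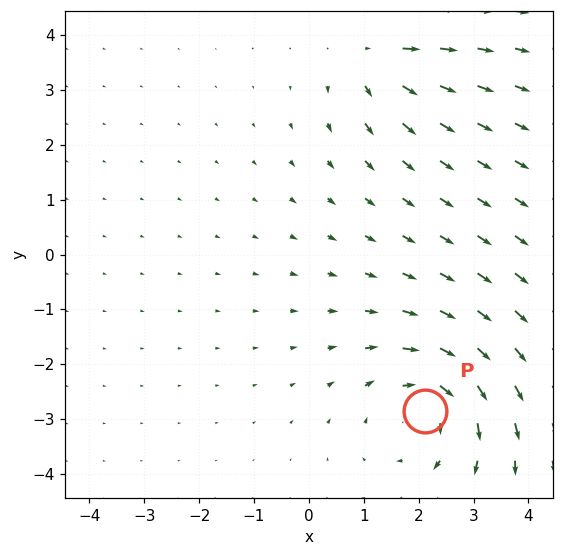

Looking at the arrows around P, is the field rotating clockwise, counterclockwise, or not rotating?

clockwise

Near P at (2.1, -2.8) the arrows circulate clockwise. The curl (z-component) there is about -4; negative curl means clockwise rotation.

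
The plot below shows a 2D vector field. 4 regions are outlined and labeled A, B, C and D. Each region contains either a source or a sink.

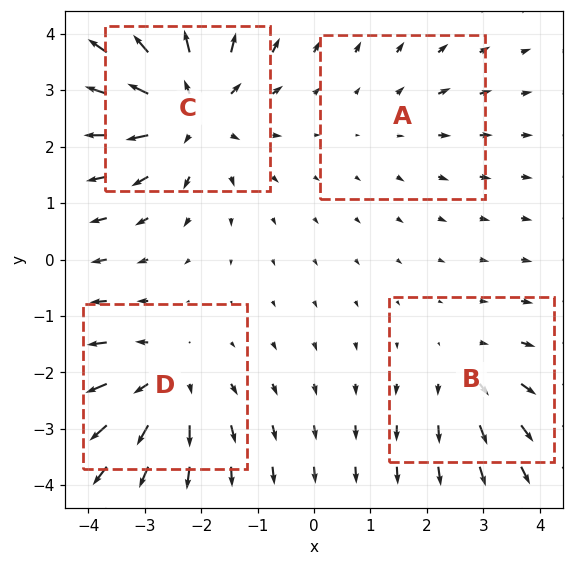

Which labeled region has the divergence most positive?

Divergence at each region's feature centre — A: about +2, B: about +3, C: about +6, D: about +4. Region C is most positive.

C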